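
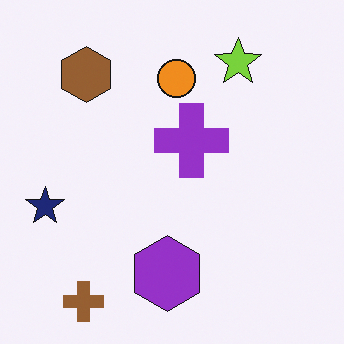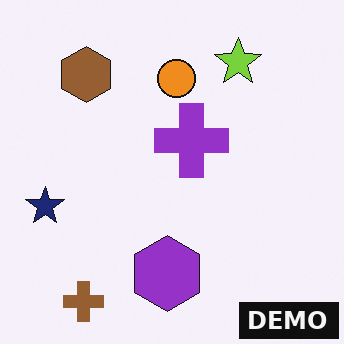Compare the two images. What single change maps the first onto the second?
It was watermarked with the text "DEMO" in the lower-right corner.

A dark label reading "DEMO" appears in the lower-right corner.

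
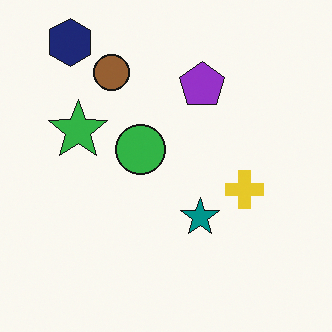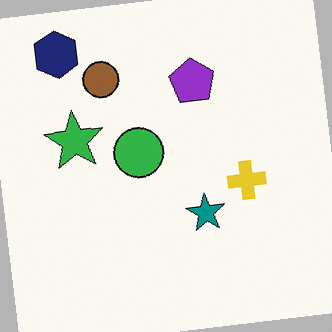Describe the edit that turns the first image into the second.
The second image is the first rotated counter-clockwise by a slight angle.

Every shape is tilted by the same angle and the image corners show triangular fill wedges — a whole-image rotation by a non-right angle.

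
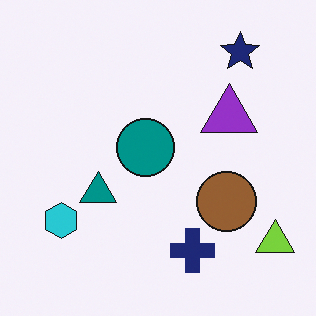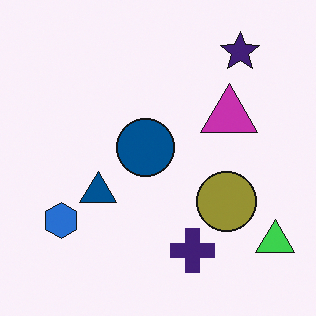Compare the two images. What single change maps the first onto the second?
The transformation is: hue-shifted by a small amount.

Every shape's color has rotated by the same amount around the hue wheel — a uniform hue shift.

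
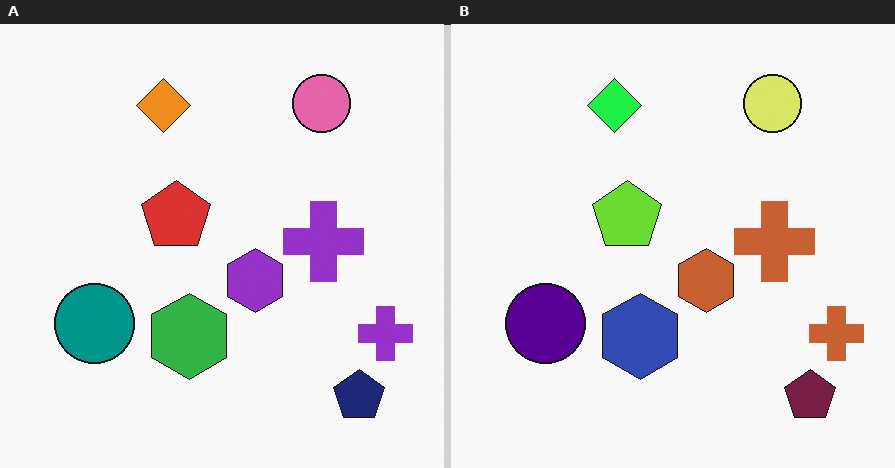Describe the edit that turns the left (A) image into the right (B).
This is the original image hue-shifted noticeably.

Every shape's color has rotated by the same amount around the hue wheel — a uniform hue shift.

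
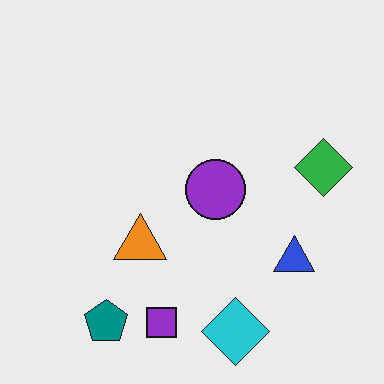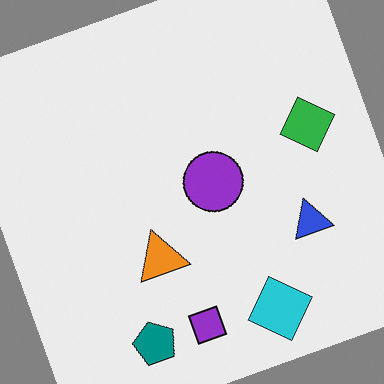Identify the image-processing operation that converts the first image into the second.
Rotated counter-clockwise by a moderate amount.

Every shape is tilted by the same angle and the image corners show triangular fill wedges — a whole-image rotation by a non-right angle.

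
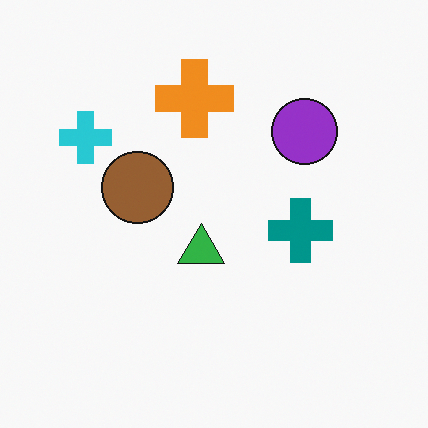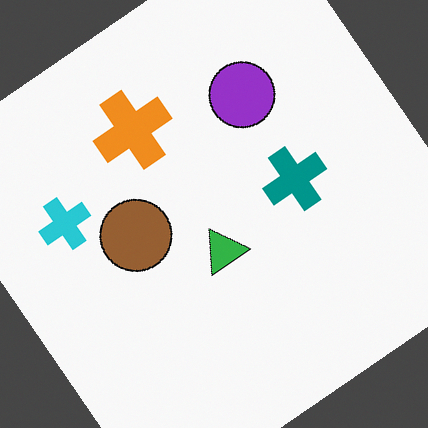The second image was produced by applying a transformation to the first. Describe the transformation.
Rotated counter-clockwise by a large amount — several tens of degrees.

Every shape is tilted by the same angle and the image corners show triangular fill wedges — a whole-image rotation by a non-right angle.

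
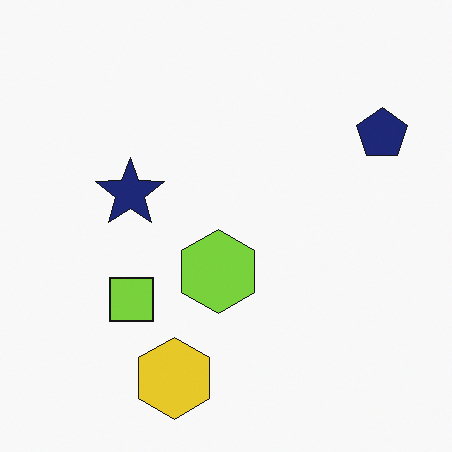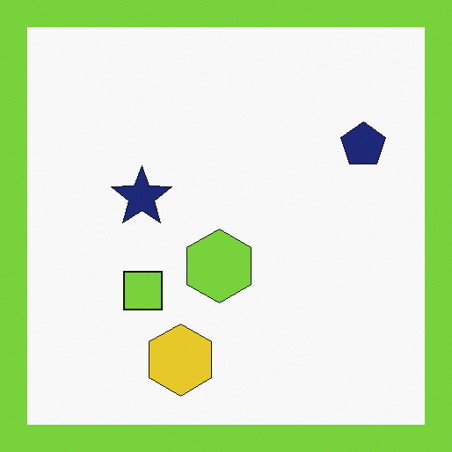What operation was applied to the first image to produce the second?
The second image is the first framed with a lime border.

A solid lime frame runs around the edge of the second image, with the content slightly shrunk inside it.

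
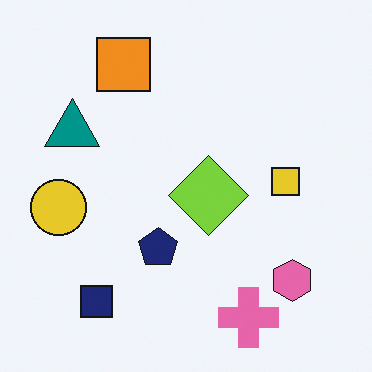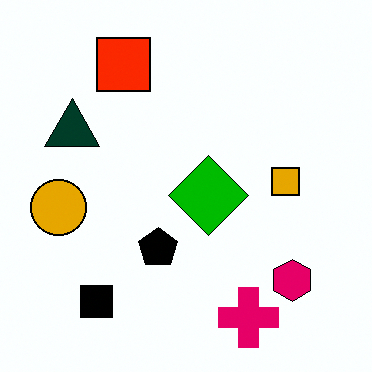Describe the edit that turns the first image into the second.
The image was boosted in contrast.

Tones are pushed away from mid-grey across the whole image — a global contrast change.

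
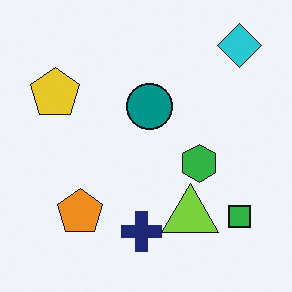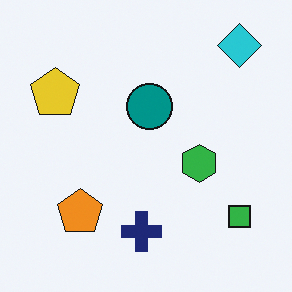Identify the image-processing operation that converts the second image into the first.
It was overlaid with an additional lime triangle.

A lime triangle appears in the first image that is absent from the second.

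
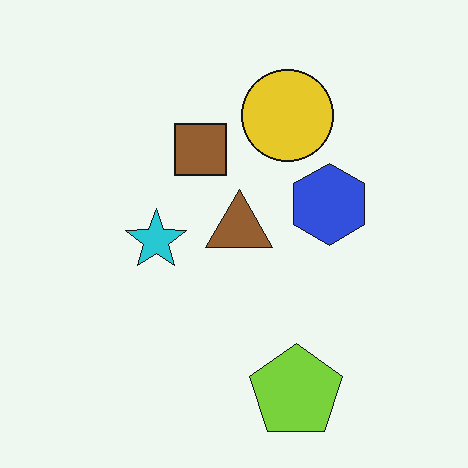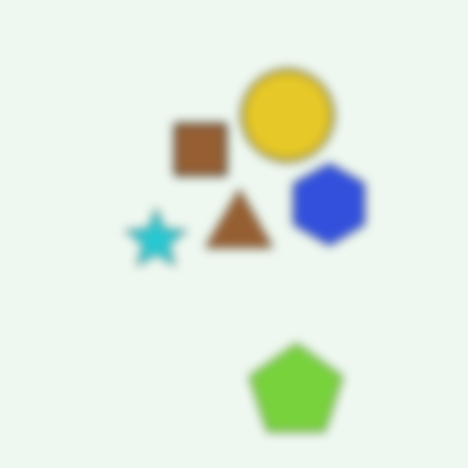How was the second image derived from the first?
This is the original image heavily blurred.

Shape edges and outlines are uniformly softened across the whole image.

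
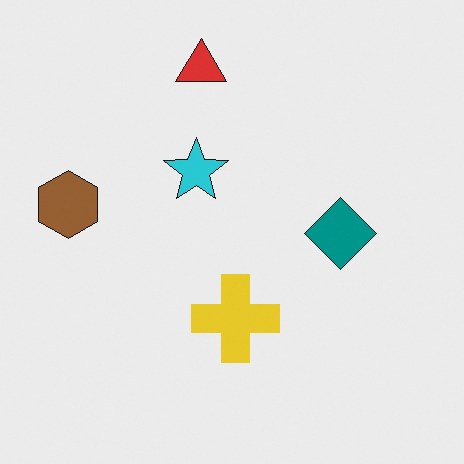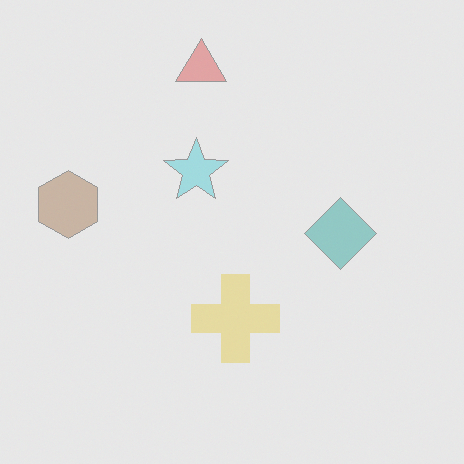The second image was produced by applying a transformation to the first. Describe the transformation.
The second image is the first given much lower contrast.

Tones are pushed toward mid-grey across the whole image — a global contrast change.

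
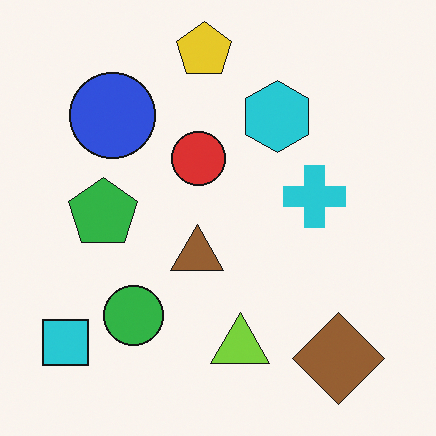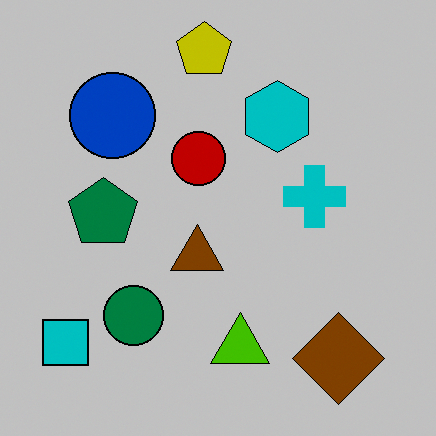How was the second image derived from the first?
Heavily posterized to just a handful of flat colors.

Each flat color has snapped to a coarser quantized level — most visibly, the near-white background has dropped to a flat grey.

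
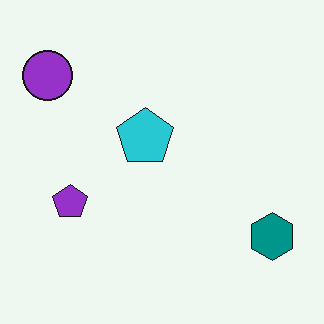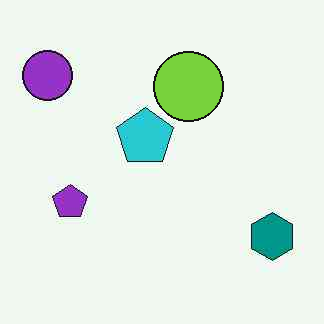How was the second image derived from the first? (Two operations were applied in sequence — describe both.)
It was JPEG-compressed with visible artifacts, then overlaid with an additional lime circle.

Blocky 8×8 compression artifacts appear around shape edges and the flat background shows ringing — characteristic JPEG degradation. A lime circle appears in the second image that is absent from the first.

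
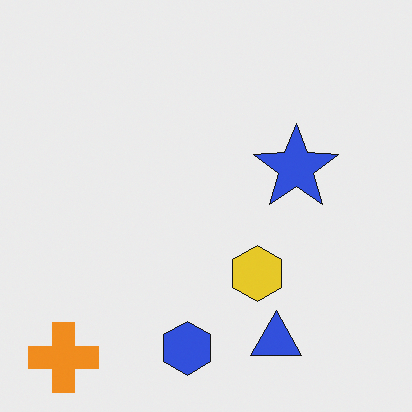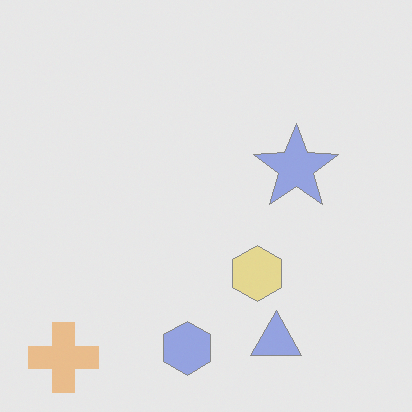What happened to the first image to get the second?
Given much lower contrast.

Tones are pushed toward mid-grey across the whole image — a global contrast change.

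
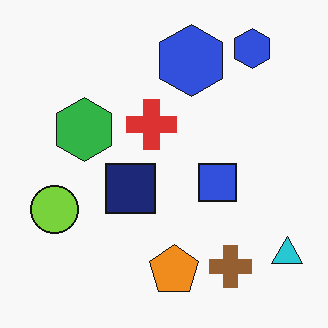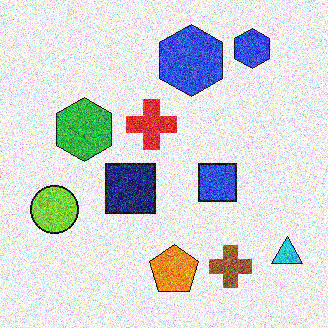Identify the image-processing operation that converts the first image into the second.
Degraded with a thick layer of grain.

Random speckle covers the whole image, including the flat background.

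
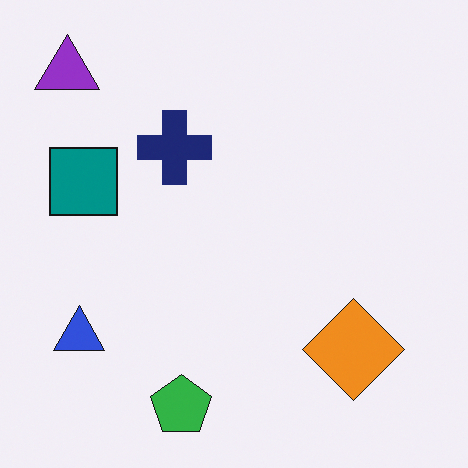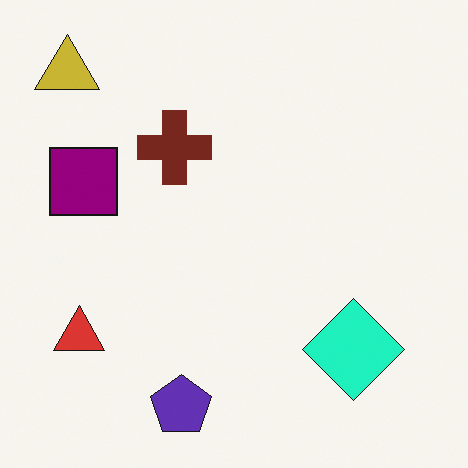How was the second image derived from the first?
The transformation is: hue-shifted by a moderate amount.

Every shape's color has rotated by the same amount around the hue wheel — a uniform hue shift.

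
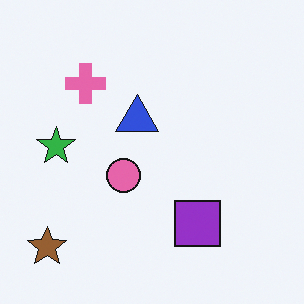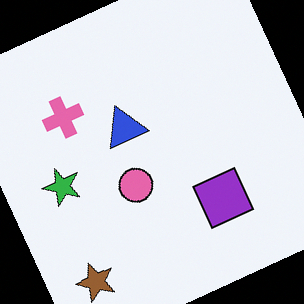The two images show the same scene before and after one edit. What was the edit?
This is the original image rotated counter-clockwise by a moderate amount.

Every shape is tilted by the same angle and the image corners show triangular fill wedges — a whole-image rotation by a non-right angle.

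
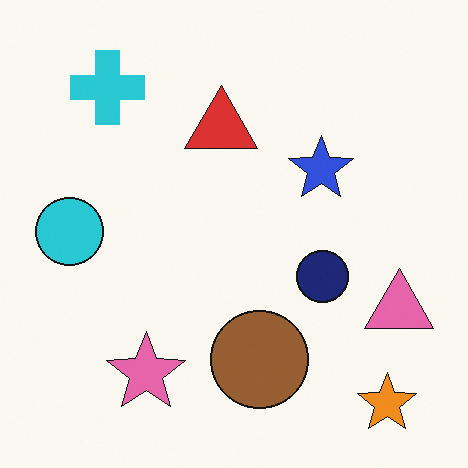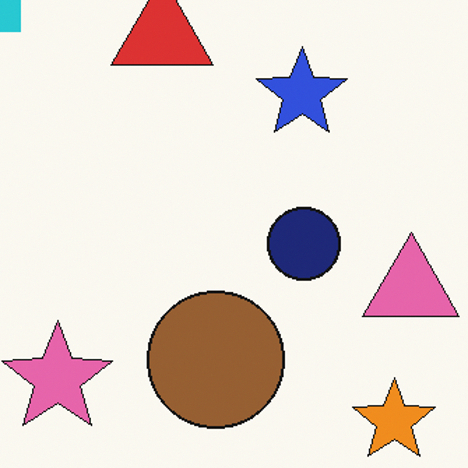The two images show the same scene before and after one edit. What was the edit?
It was cropped slightly and scaled back up.

The visible shapes are larger and the field of view is narrower; shapes near the original edges may be partly or wholly outside the frame — a crop-and-rescale.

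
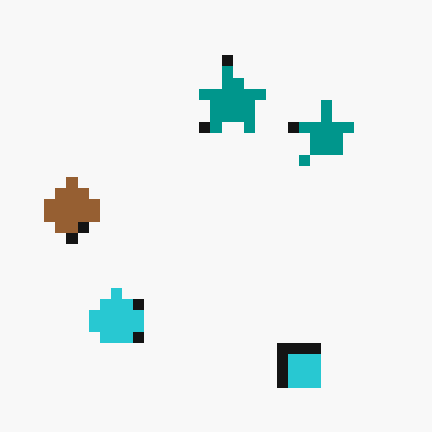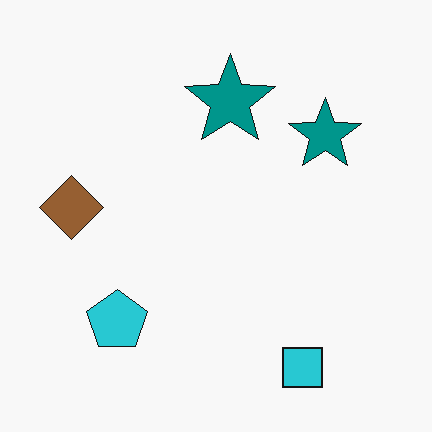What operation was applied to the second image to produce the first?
The transformation is: coarsely pixelated.

Shapes are reduced to large square blocks; fine edges and outlines are lost — a downscale-then-upscale (mosaic) effect.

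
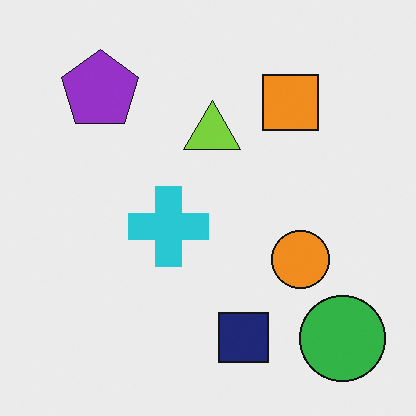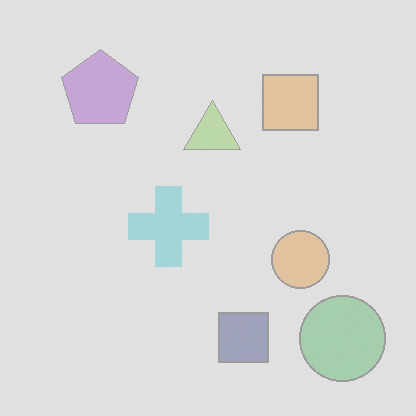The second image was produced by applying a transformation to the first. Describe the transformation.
This is the original image washed out (contrast reduced).

Tones are pushed toward mid-grey across the whole image — a global contrast change.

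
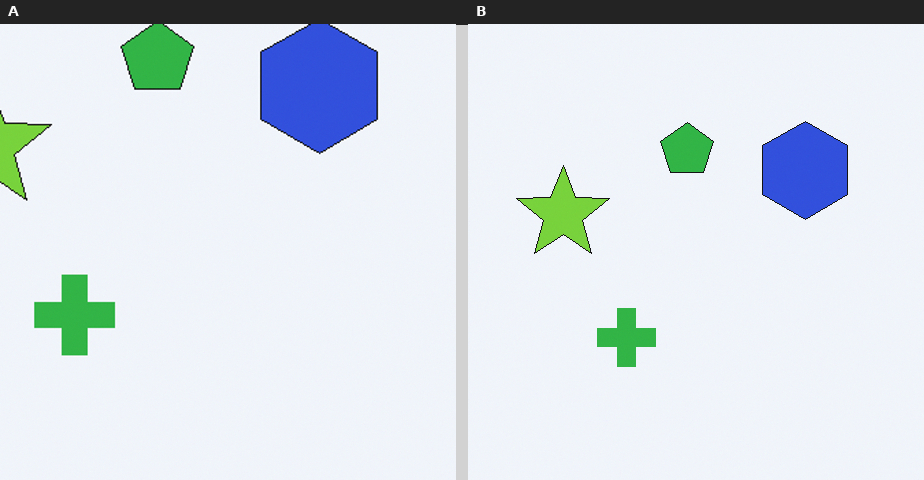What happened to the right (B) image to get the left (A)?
The transformation is: cropped to a modestly smaller region and rescaled.

The visible shapes are larger and the field of view is narrower; shapes near the original edges may be partly or wholly outside the frame — a crop-and-rescale.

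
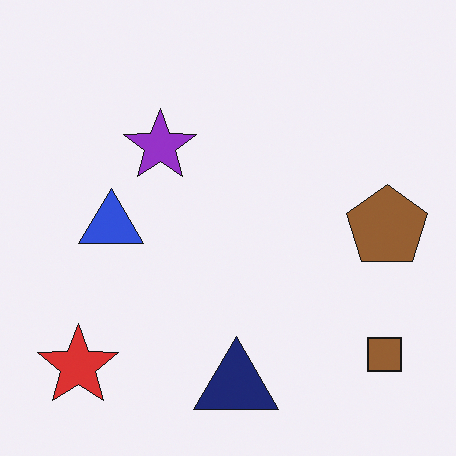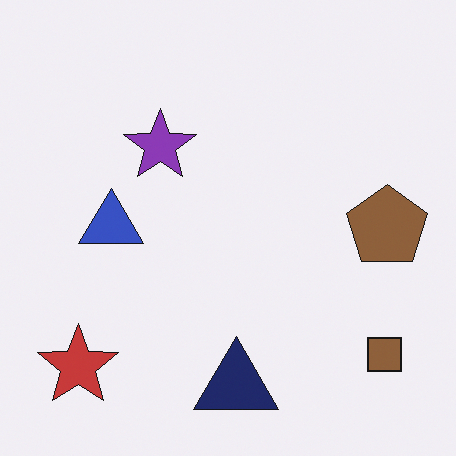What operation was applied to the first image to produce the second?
Slightly desaturated.

All colors are more muted and greyish — a global saturation change.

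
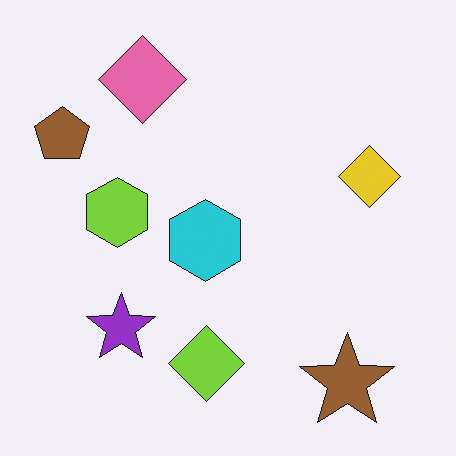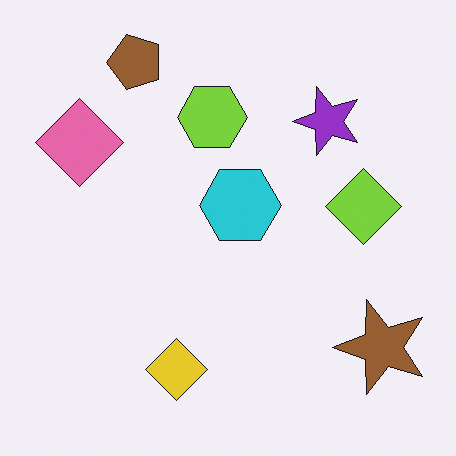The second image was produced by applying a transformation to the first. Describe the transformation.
It was transposed (reflected across the top-left ↔ bottom-right diagonal).

Shapes have swapped their row and column positions — what was in the top-right is now in the bottom-left — a diagonal reflection.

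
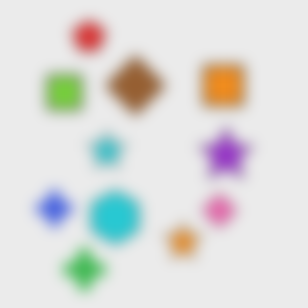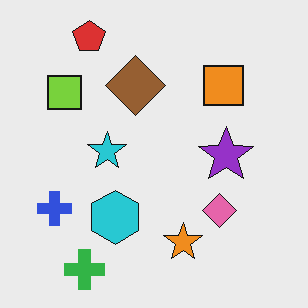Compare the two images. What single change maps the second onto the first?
It was heavily blurred.

Shape edges and outlines are uniformly softened across the whole image.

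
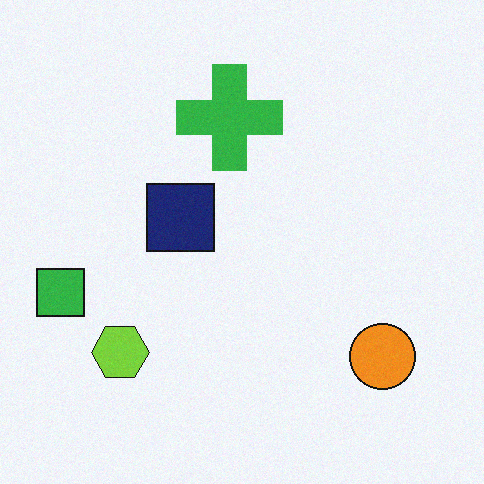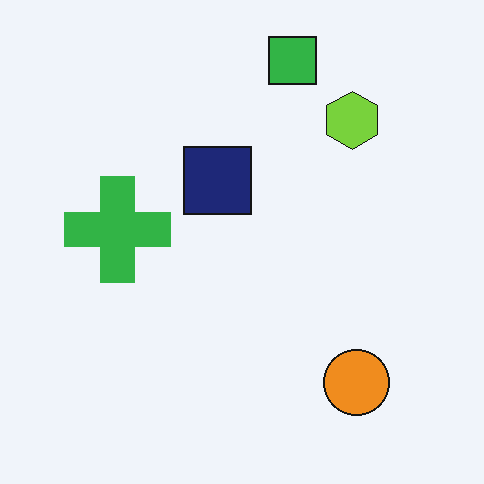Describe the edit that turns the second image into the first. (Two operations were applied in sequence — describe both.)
The first image is the second transposed (reflected across the top-left ↔ bottom-right diagonal), then degraded with a light layer of grain.

Shapes have swapped their row and column positions — what was in the top-right is now in the bottom-left — a diagonal reflection. Random speckle covers the whole image, including the flat background.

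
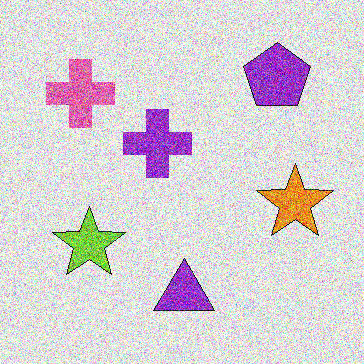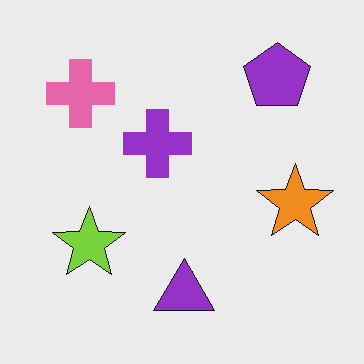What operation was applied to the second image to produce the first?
The first image is the second degraded with strong gaussian noise.

Random speckle covers the whole image, including the flat background.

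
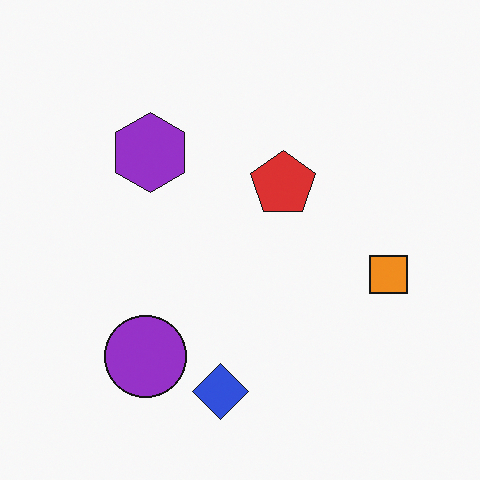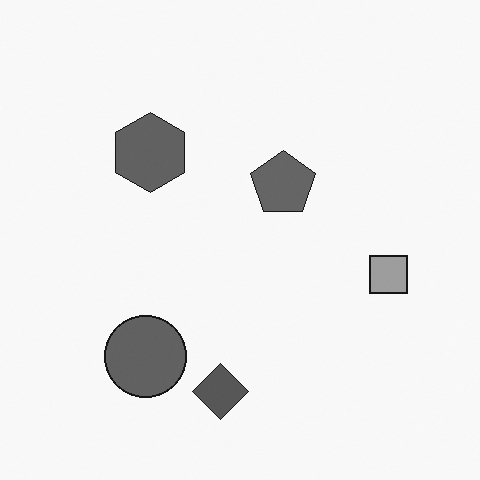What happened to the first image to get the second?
It was converted to grayscale.

All color is removed — every shape is now a shade of grey.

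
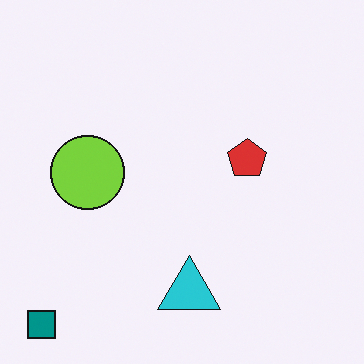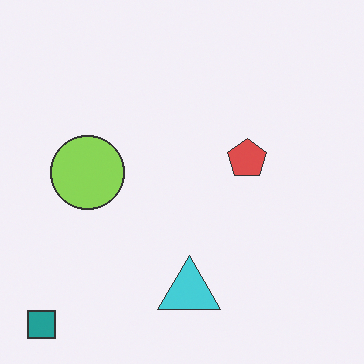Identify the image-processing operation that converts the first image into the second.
Given slightly reduced contrast.

Tones are pushed toward mid-grey across the whole image — a global contrast change.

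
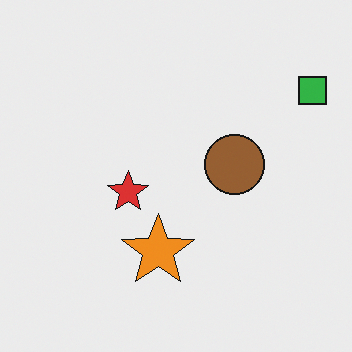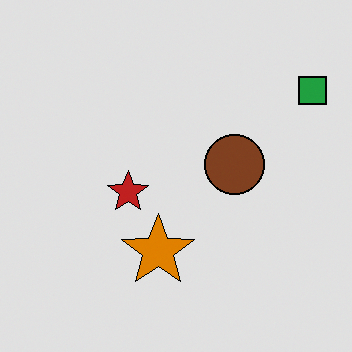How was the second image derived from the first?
This is the original image posterized to a reduced palette.

Each flat color has snapped to a coarser quantized level — most visibly, the near-white background has dropped to a flat grey.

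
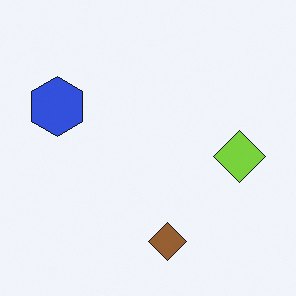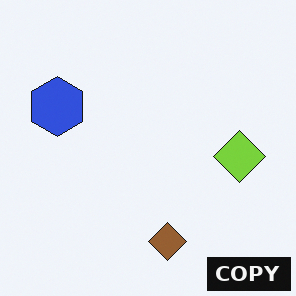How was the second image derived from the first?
The image was watermarked with the text "COPY" in the lower-right corner.

A dark label reading "COPY" appears in the lower-right corner.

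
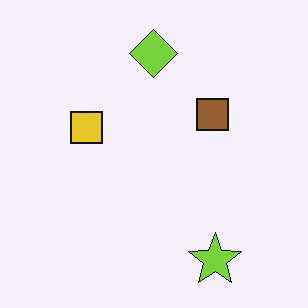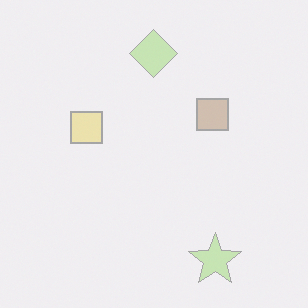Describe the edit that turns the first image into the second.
Given much lower contrast.

Tones are pushed toward mid-grey across the whole image — a global contrast change.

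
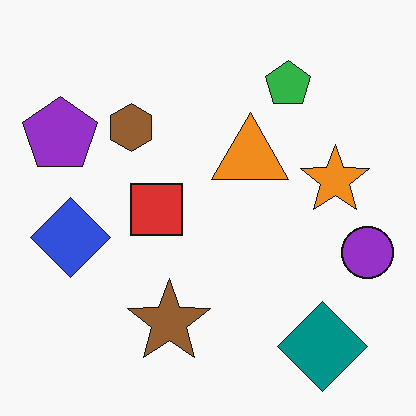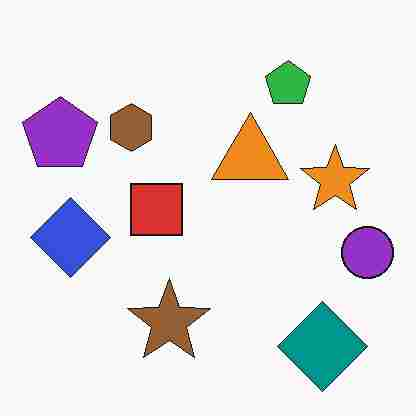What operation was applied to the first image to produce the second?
The transformation is: heavily JPEG-compressed with obvious blocking artifacts.

Blocky 8×8 compression artifacts appear around shape edges and the flat background shows ringing — characteristic JPEG degradation.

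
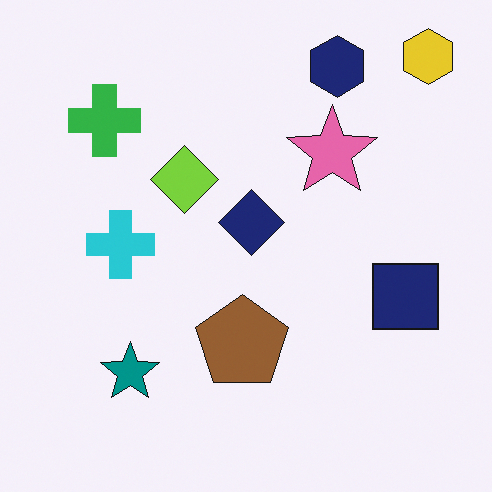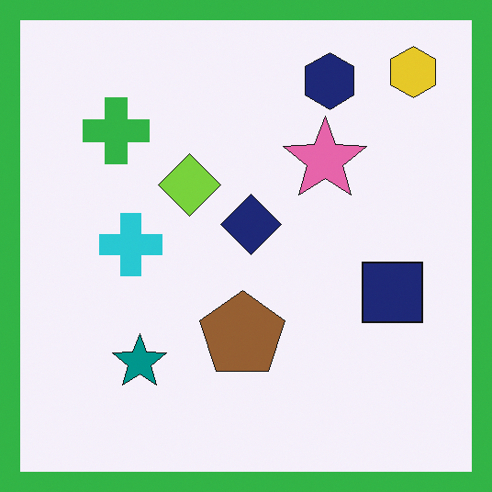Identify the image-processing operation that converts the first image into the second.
The transformation is: framed with a green border.

A solid green frame runs around the edge of the second image, with the content slightly shrunk inside it.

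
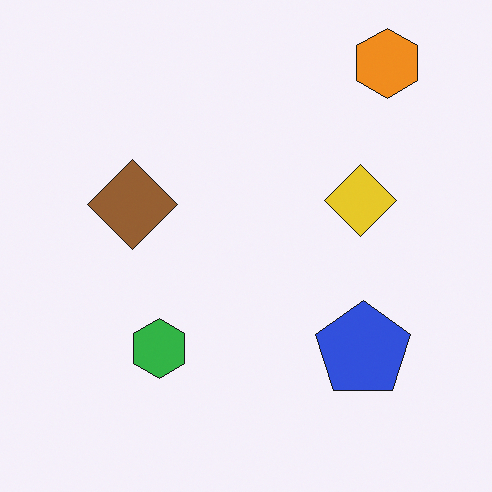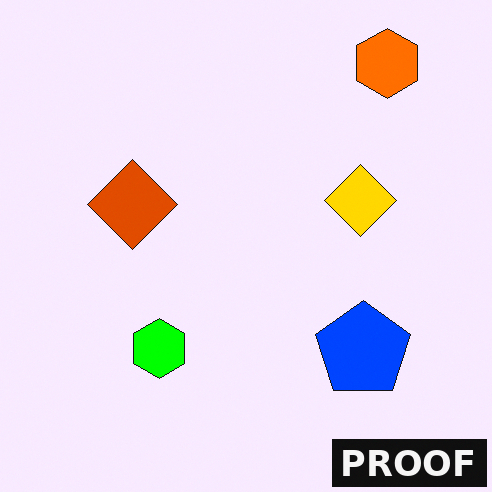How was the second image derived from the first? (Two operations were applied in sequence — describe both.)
The transformation is: heavily oversaturated, then watermarked with the text "PROOF" in the lower-right corner.

All colors are more vivid — a global saturation change. A dark label reading "PROOF" appears in the lower-right corner.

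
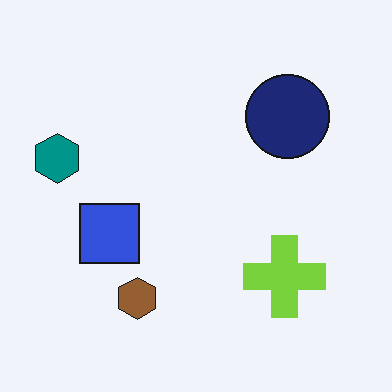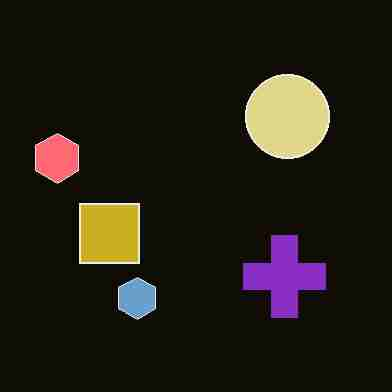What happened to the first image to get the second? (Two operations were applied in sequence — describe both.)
It was color-inverted (negative), then heavily JPEG-compressed with obvious blocking artifacts.

The light background has become dark and every shape's color is its complement — a photographic negative. Blocky 8×8 compression artifacts appear around shape edges and the flat background shows ringing — characteristic JPEG degradation.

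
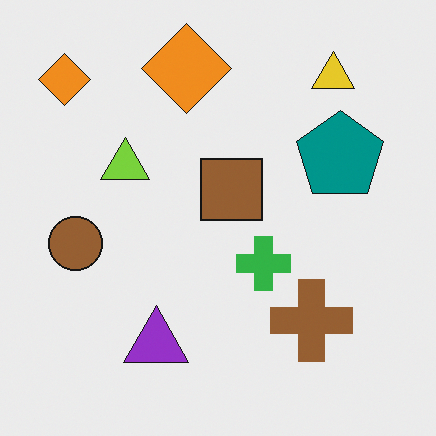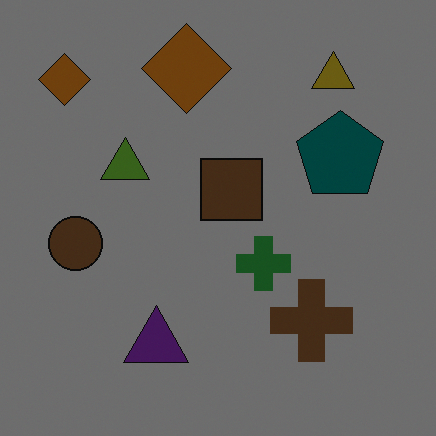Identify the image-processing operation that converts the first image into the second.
It was noticeably darkened.

Every pixel — background and shapes alike — is uniformly darkened.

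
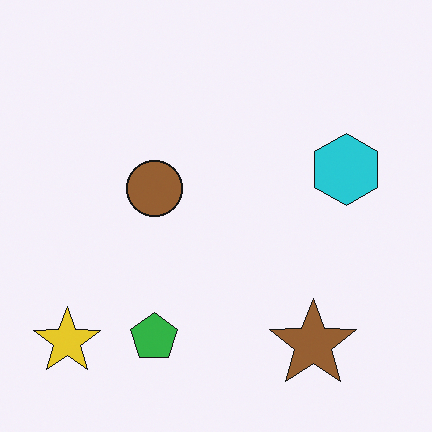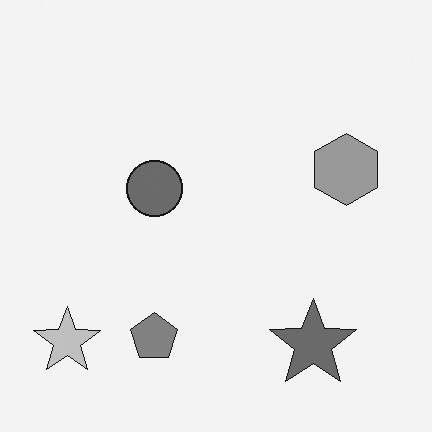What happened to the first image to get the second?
It was converted to grayscale.

All color is removed — every shape is now a shade of grey.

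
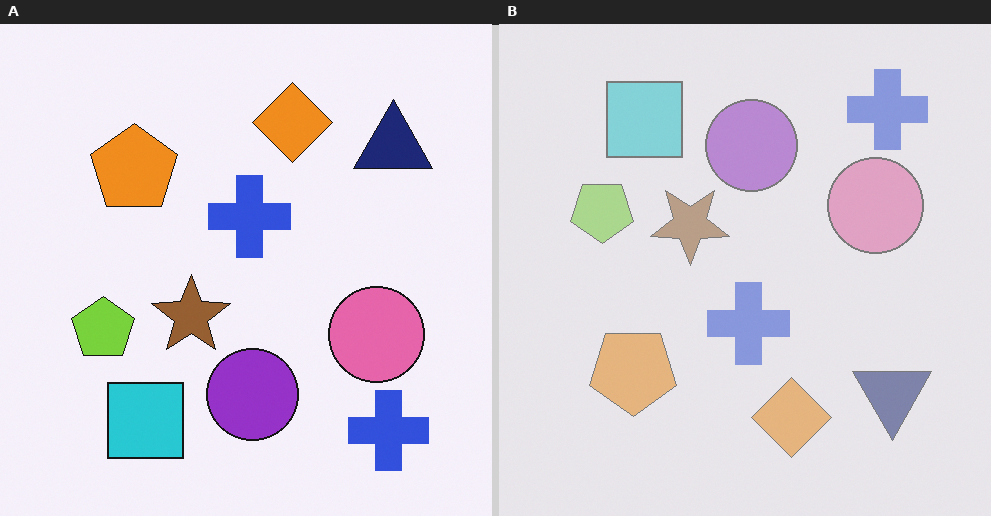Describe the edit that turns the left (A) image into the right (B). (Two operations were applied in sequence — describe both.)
The transformation is: washed out (contrast reduced), then flipped vertically (top ↔ bottom).

Tones are pushed toward mid-grey across the whole image — a global contrast change. The cyan square is in the bottom-left of the left (A) image and the top-left of the right (B) — shapes on opposite sides of the horizontal midline have swapped in a mirror flip.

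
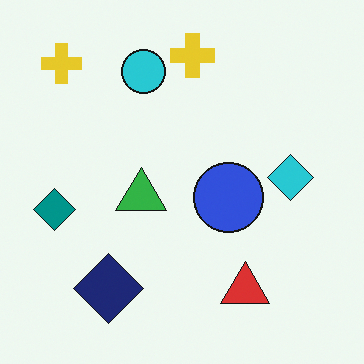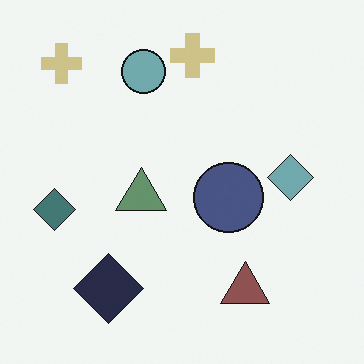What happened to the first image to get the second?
It was heavily desaturated.

All colors are more muted and greyish — a global saturation change.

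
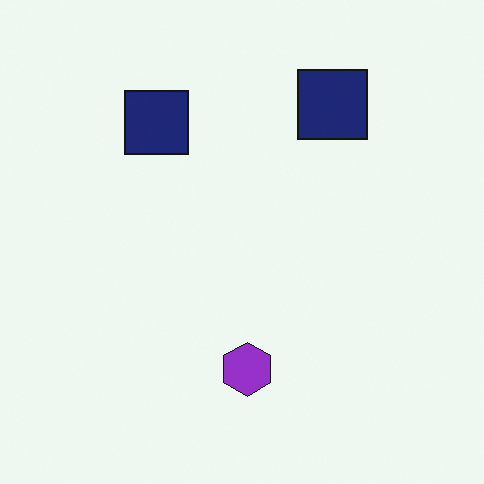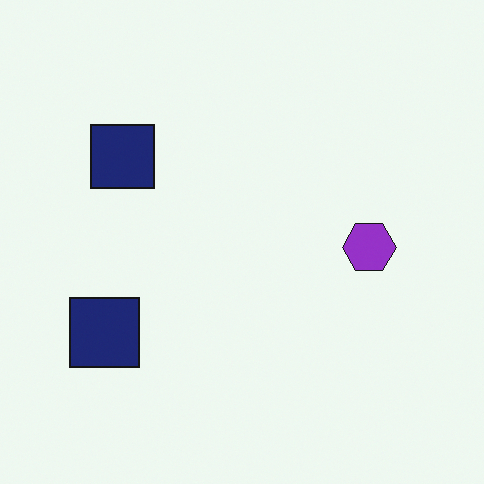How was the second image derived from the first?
The second image is the first transposed (reflected across the top-left ↔ bottom-right diagonal).

Shapes have swapped their row and column positions — what was in the top-right is now in the bottom-left — a diagonal reflection.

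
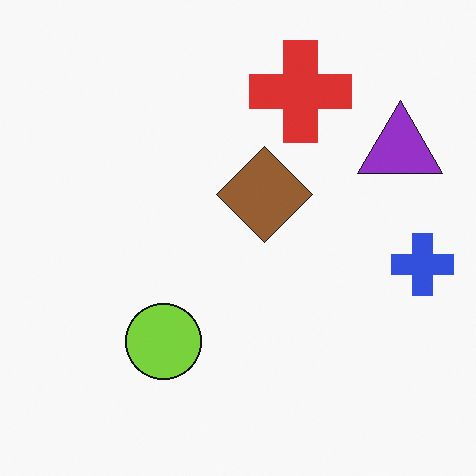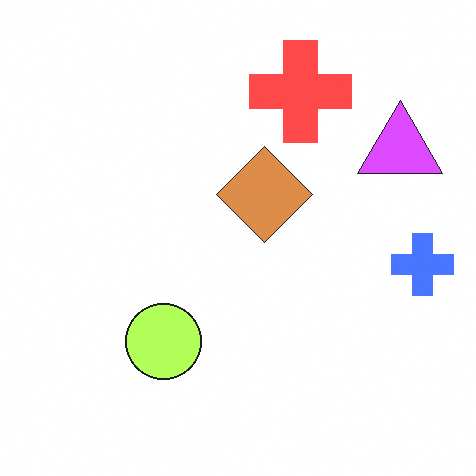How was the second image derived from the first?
The image was substantially brightened.

Every pixel — background and shapes alike — is uniformly brightened.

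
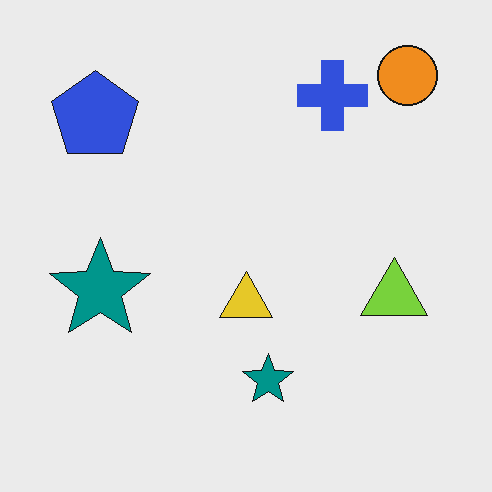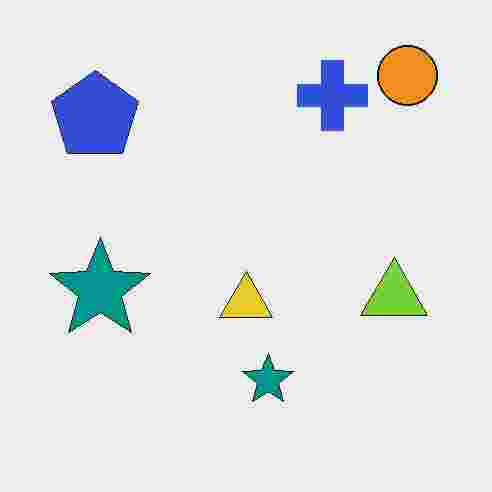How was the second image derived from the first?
This is the original image degraded with heavy JPEG compression.

Blocky 8×8 compression artifacts appear around shape edges and the flat background shows ringing — characteristic JPEG degradation.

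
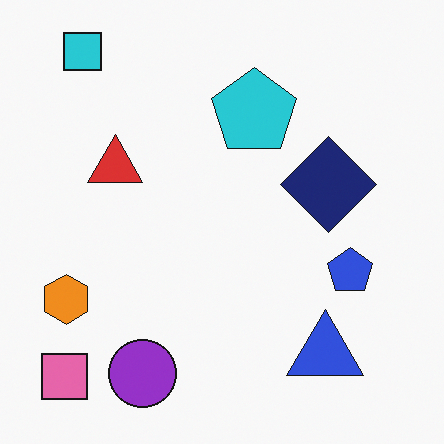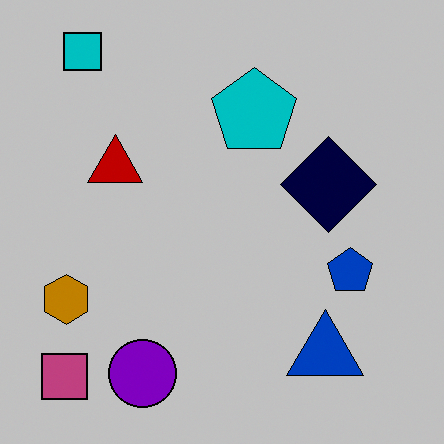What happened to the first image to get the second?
Heavily posterized to just a handful of flat colors.

Each flat color has snapped to a coarser quantized level — most visibly, the near-white background has dropped to a flat grey.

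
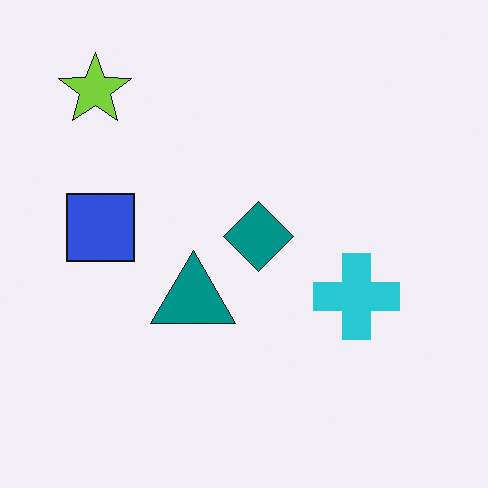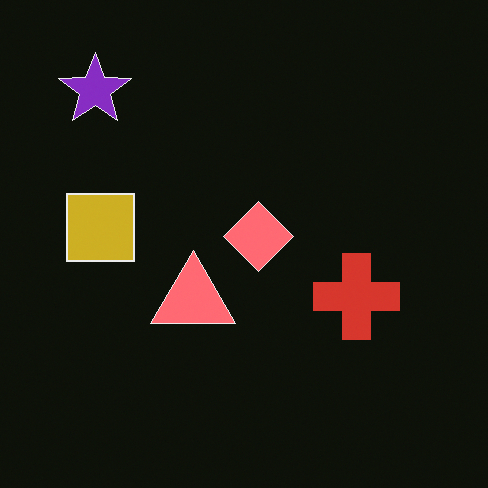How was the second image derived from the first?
Color-inverted (negative).

The light background has become dark and every shape's color is its complement — a photographic negative.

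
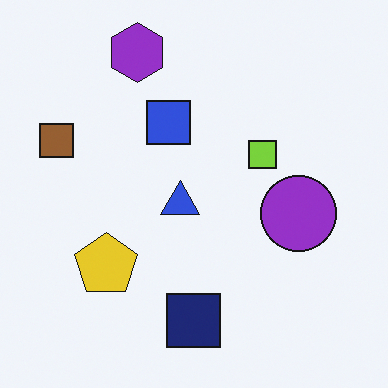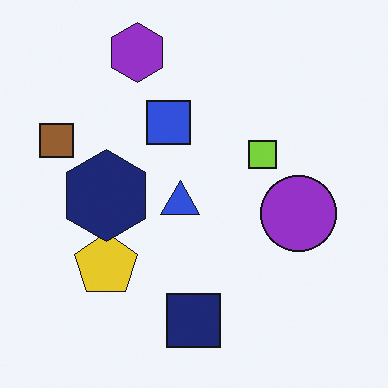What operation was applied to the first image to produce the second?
This is the original image overlaid with an additional navy hexagon.

A navy hexagon appears in the second image that is absent from the first.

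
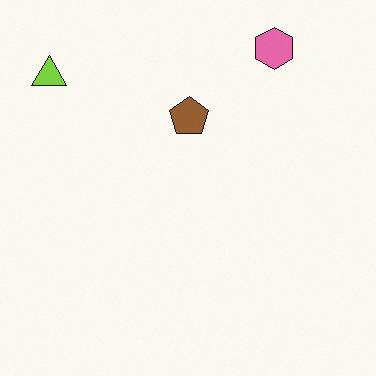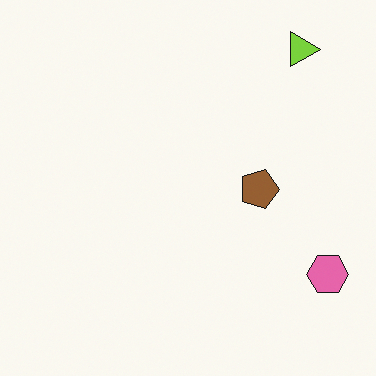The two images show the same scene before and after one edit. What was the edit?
The second image is the first rotated 90° clockwise.

The lime triangle sits in the top-left of the first image and the top-right of the second — consistent with a whole-image 90° clockwise rotation.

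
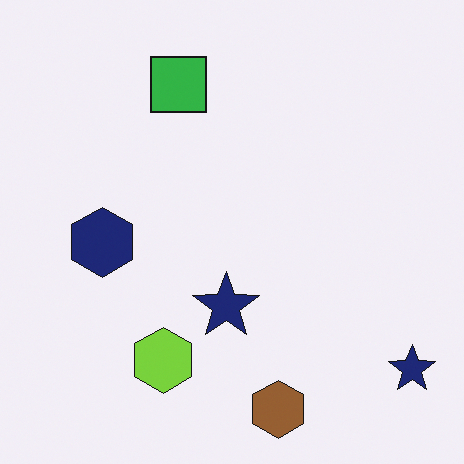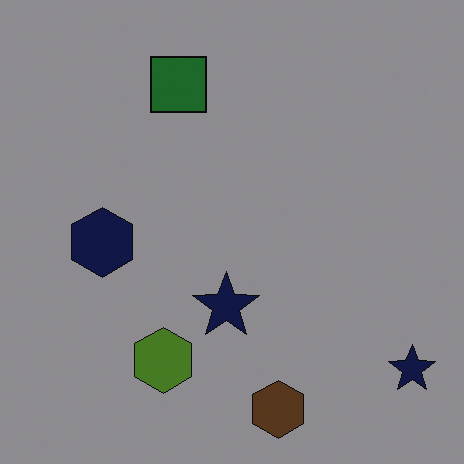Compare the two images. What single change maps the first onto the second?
The second image is the first substantially darkened.

Every pixel — background and shapes alike — is uniformly darkened.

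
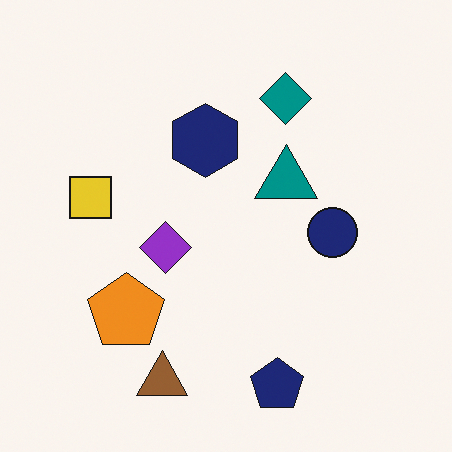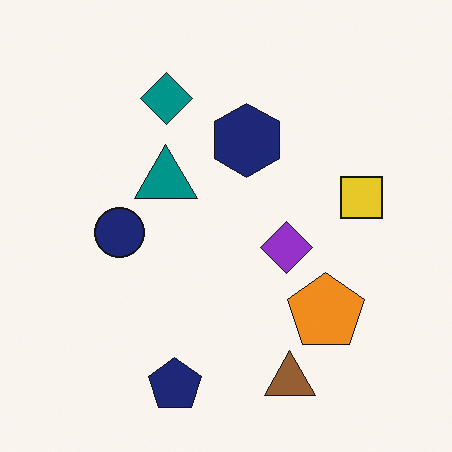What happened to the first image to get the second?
The second image is the first flipped horizontally (left ↔ right).

The yellow square is in the left of the first image and the right of the second — shapes on opposite sides of the vertical midline have swapped in a mirror flip.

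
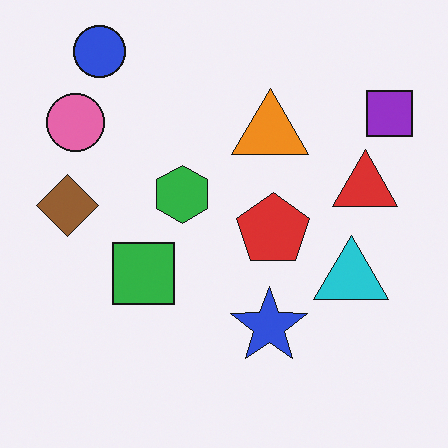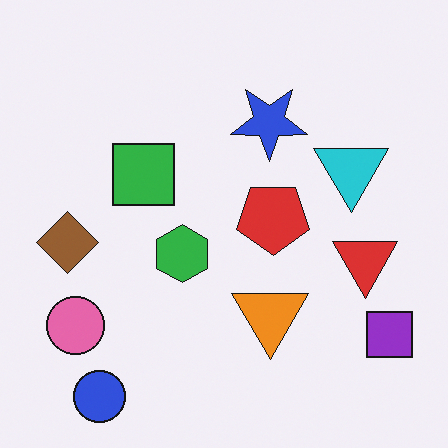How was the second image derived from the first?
It was flipped vertically (top ↔ bottom).

The blue circle is in the top-left of the first image and the bottom-left of the second — shapes on opposite sides of the horizontal midline have swapped in a mirror flip.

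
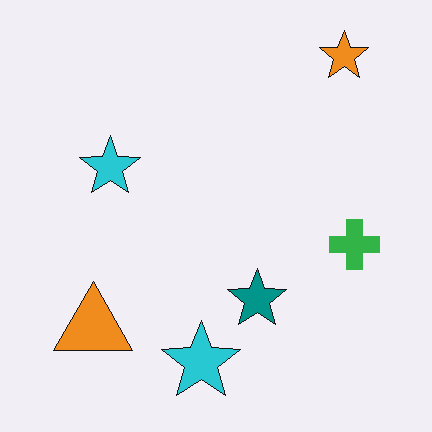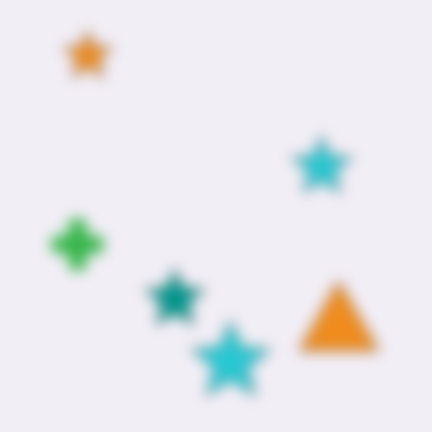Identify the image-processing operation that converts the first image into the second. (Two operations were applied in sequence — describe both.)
The second image is the first flipped horizontally (left ↔ right), then heavily blurred.

The green cross is in the right of the first image and the left of the second — shapes on opposite sides of the vertical midline have swapped in a mirror flip. Shape edges and outlines are uniformly softened across the whole image.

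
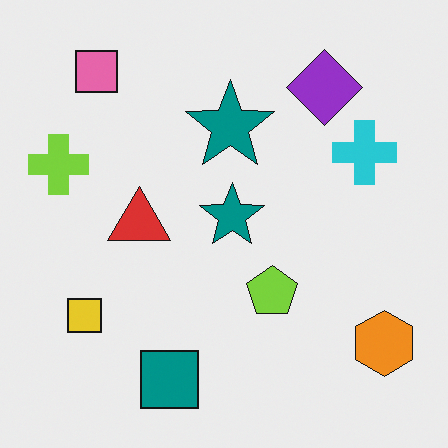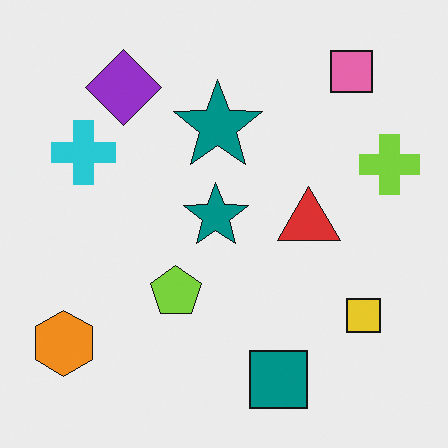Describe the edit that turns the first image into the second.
The transformation is: flipped horizontally (left ↔ right).

The lime cross is in the left of the first image and the right of the second — shapes on opposite sides of the vertical midline have swapped in a mirror flip.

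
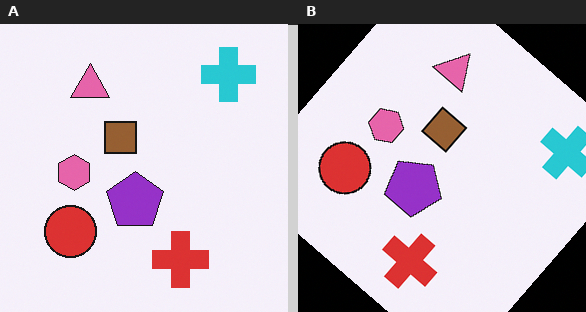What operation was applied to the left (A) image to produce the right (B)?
This is the original image rotated clockwise by a large amount — several tens of degrees.

Every shape is tilted by the same angle and the image corners show triangular fill wedges — a whole-image rotation by a non-right angle.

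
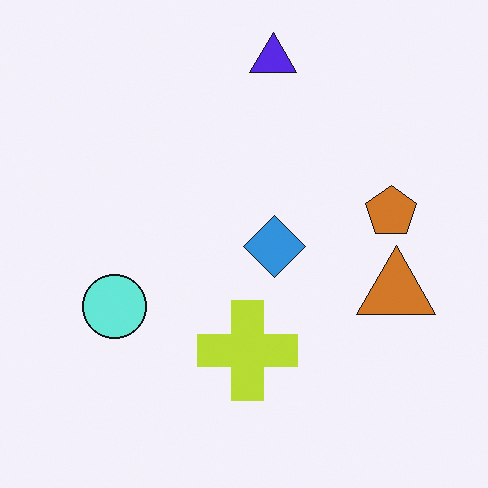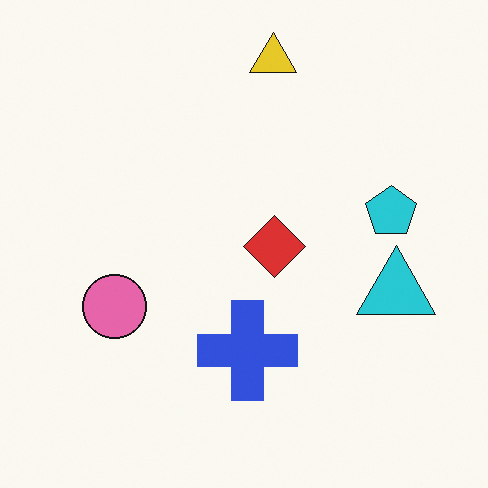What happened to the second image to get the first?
This is the original image hue-shifted by a large amount.

Every shape's color has rotated by the same amount around the hue wheel — a uniform hue shift.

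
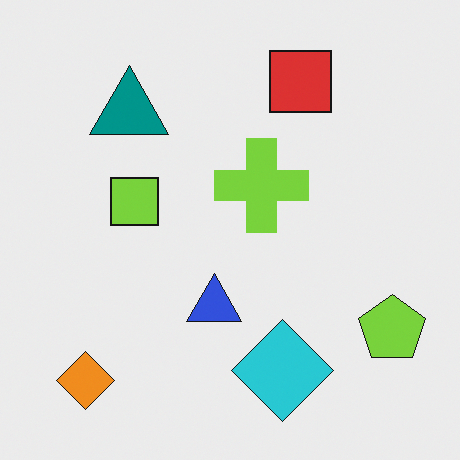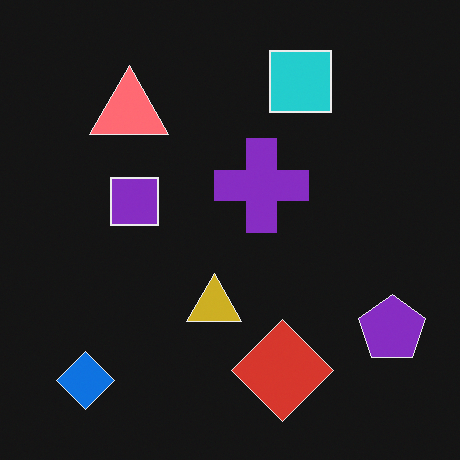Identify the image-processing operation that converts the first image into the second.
Color-inverted (negative).

The light background has become dark and every shape's color is its complement — a photographic negative.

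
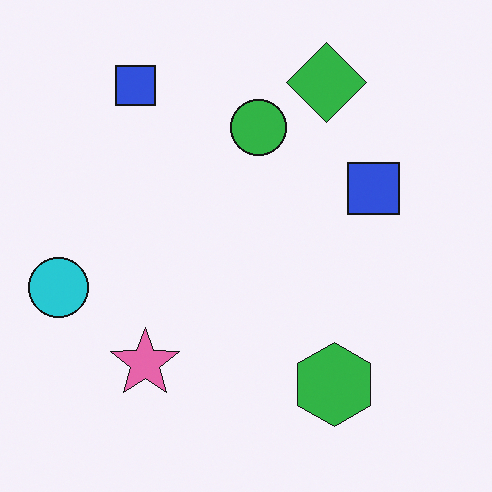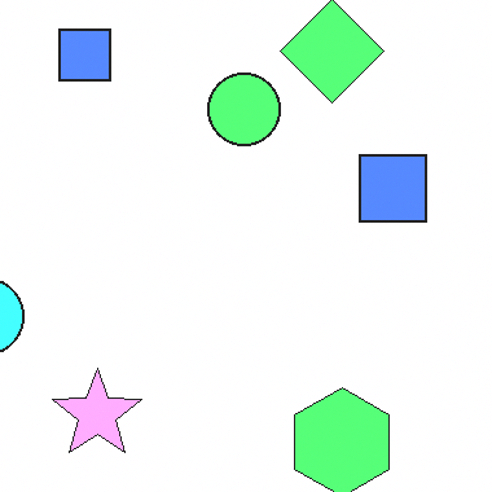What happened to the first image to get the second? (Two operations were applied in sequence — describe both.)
The transformation is: substantially brightened, then cropped slightly and scaled back up.

Every pixel — background and shapes alike — is uniformly brightened. The visible shapes are larger and the field of view is narrower; shapes near the original edges may be partly or wholly outside the frame — a crop-and-rescale.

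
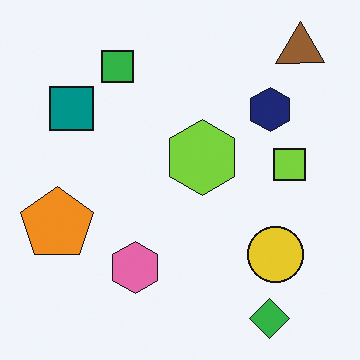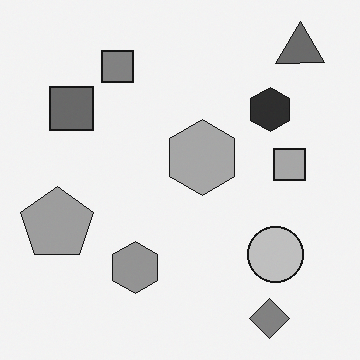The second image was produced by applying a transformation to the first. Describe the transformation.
It was converted to grayscale.

All color is removed — every shape is now a shade of grey.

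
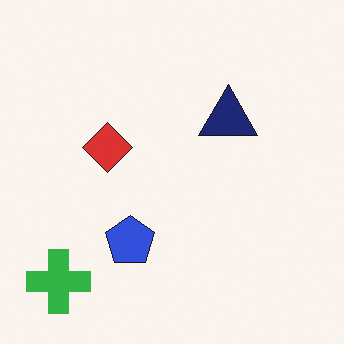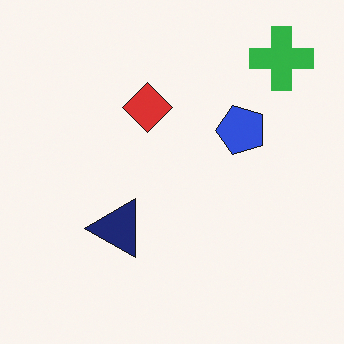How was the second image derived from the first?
The image was transposed (reflected across the top-left ↔ bottom-right diagonal).

Shapes have swapped their row and column positions — what was in the top-right is now in the bottom-left — a diagonal reflection.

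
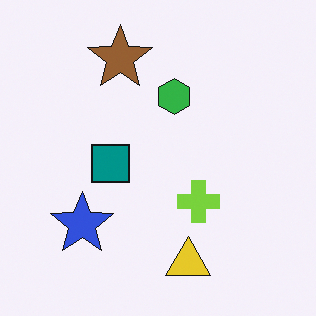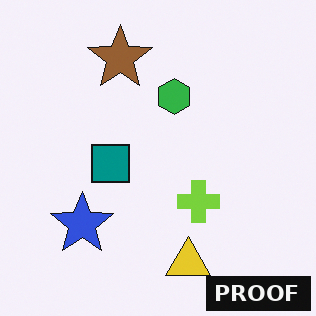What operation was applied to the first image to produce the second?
The transformation is: watermarked with the text "PROOF" in the lower-right corner.

A dark label reading "PROOF" appears in the lower-right corner.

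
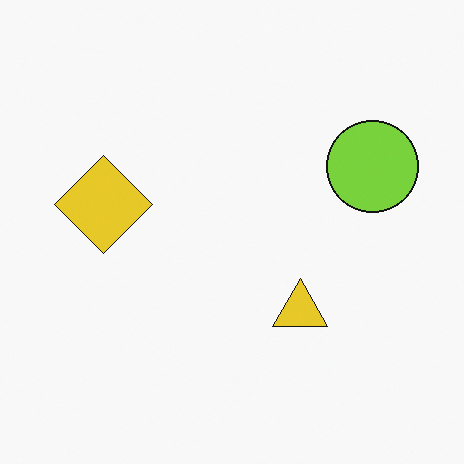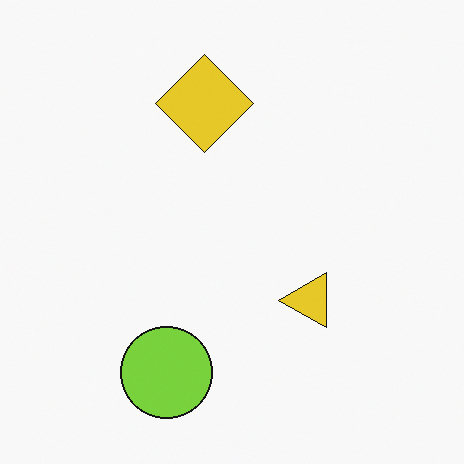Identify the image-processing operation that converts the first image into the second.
It was transposed (reflected across the top-left ↔ bottom-right diagonal).

Shapes have swapped their row and column positions — what was in the top-right is now in the bottom-left — a diagonal reflection.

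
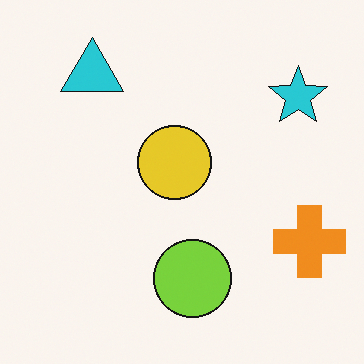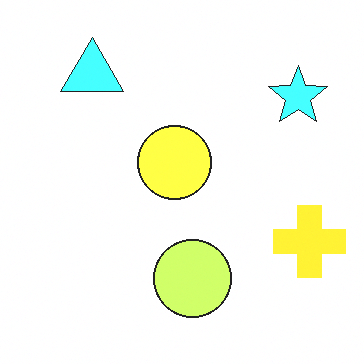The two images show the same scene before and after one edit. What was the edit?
The second image is the first brightened a lot.

Every pixel — background and shapes alike — is uniformly brightened.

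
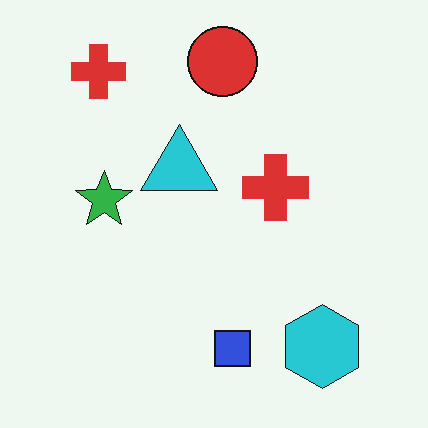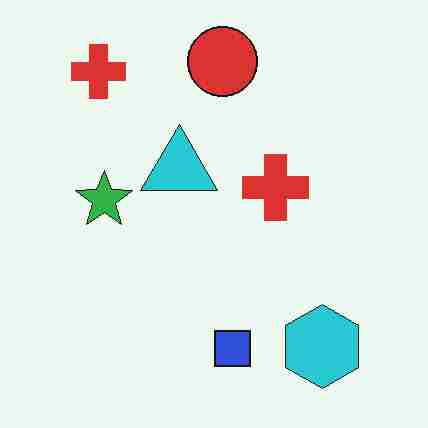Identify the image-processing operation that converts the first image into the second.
The second image is the first degraded with heavy JPEG compression.

Blocky 8×8 compression artifacts appear around shape edges and the flat background shows ringing — characteristic JPEG degradation.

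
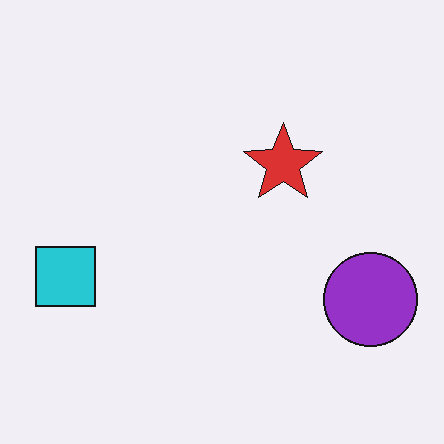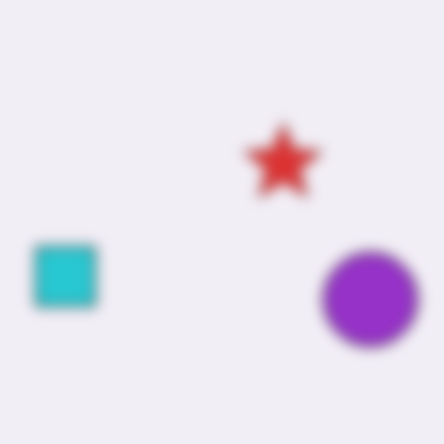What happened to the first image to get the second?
The transformation is: heavily blurred.

Shape edges and outlines are uniformly softened across the whole image.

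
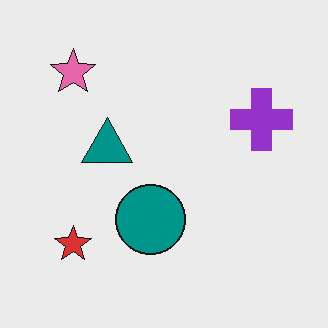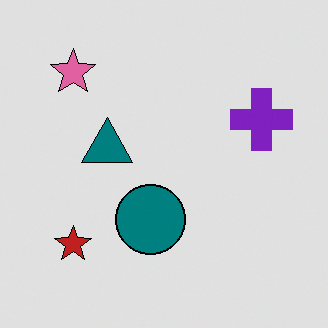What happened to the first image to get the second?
The transformation is: moderately posterized.

Each flat color has snapped to a coarser quantized level — most visibly, the near-white background has dropped to a flat grey.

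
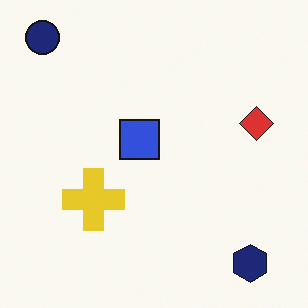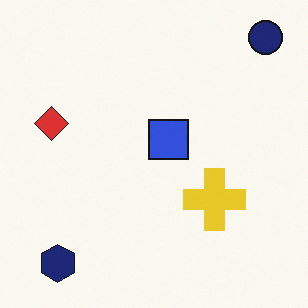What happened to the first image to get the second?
The second image is the first flipped horizontally (left ↔ right).

The navy circle is in the top-left of the first image and the top-right of the second — shapes on opposite sides of the vertical midline have swapped in a mirror flip.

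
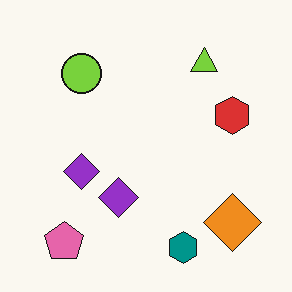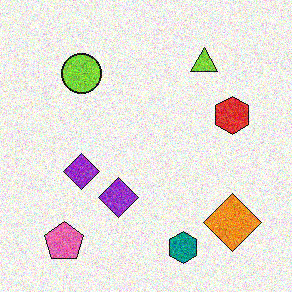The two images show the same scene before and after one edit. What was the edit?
The image was degraded with heavy additive noise.

Random speckle covers the whole image, including the flat background.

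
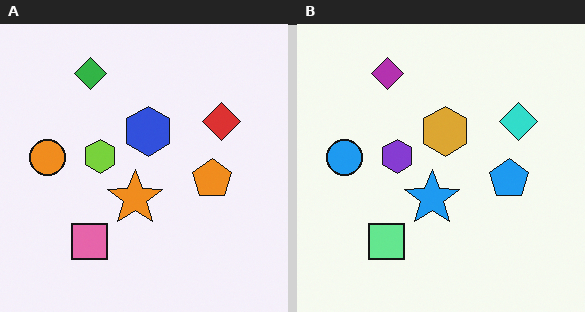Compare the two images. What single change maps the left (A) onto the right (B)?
This is the original image hue-shifted by a large amount.

Every shape's color has rotated by the same amount around the hue wheel — a uniform hue shift.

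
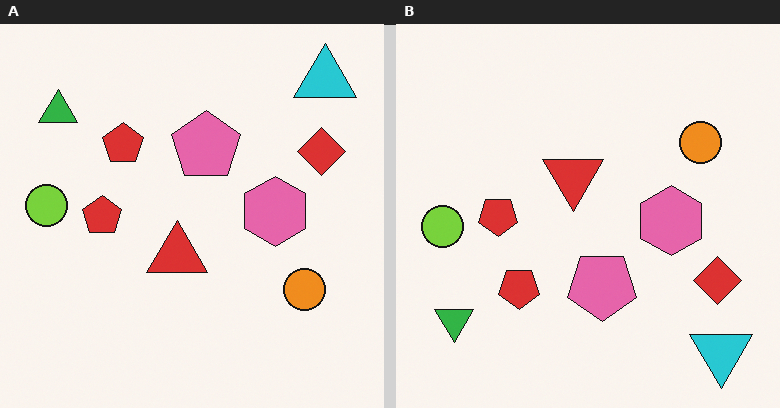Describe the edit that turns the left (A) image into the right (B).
The image was flipped vertically (top ↔ bottom).

The cyan triangle is in the top-right of the left (A) image and the bottom-right of the right (B) — shapes on opposite sides of the horizontal midline have swapped in a mirror flip.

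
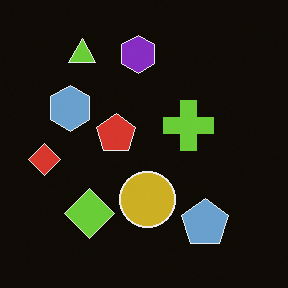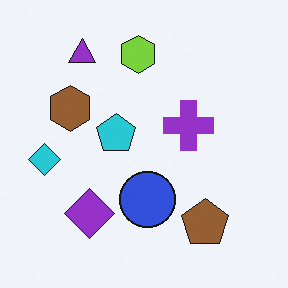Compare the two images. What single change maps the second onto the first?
It was color-inverted (negative).

The light background has become dark and every shape's color is its complement — a photographic negative.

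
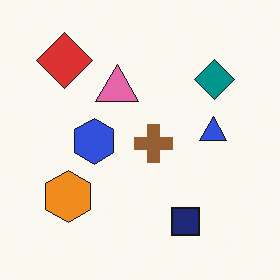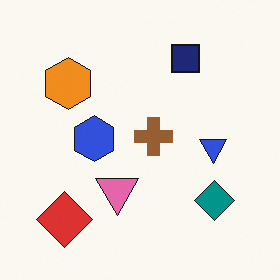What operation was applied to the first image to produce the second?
This is the original image flipped vertically (top ↔ bottom).

The navy square is in the bottom of the first image and the top of the second — shapes on opposite sides of the horizontal midline have swapped in a mirror flip.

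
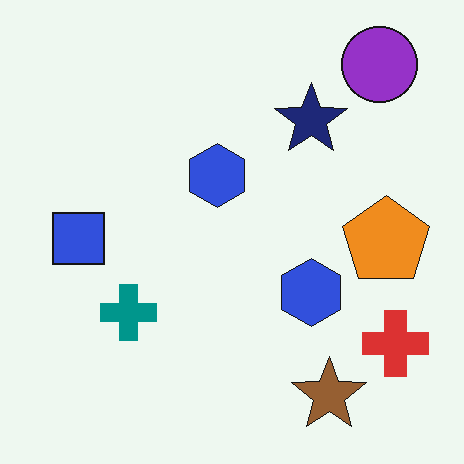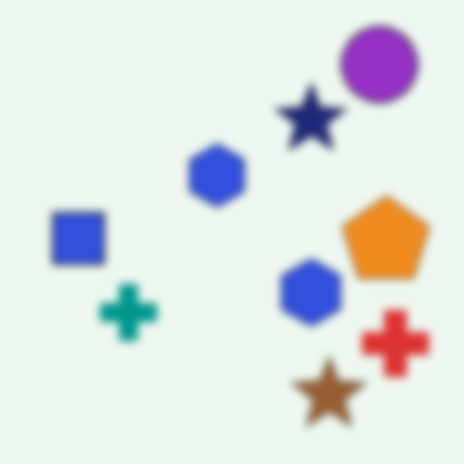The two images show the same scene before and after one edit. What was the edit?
The transformation is: moderately blurred.

Shape edges and outlines are uniformly softened across the whole image.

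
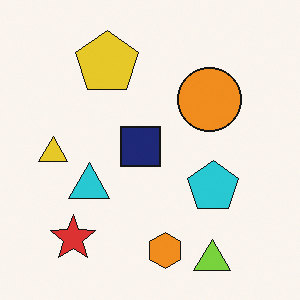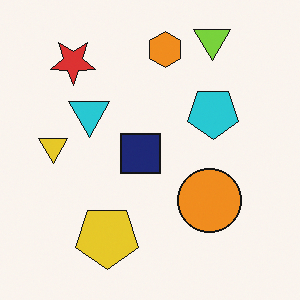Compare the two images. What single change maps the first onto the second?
This is the original image flipped vertically (top ↔ bottom).

The lime triangle is in the bottom-right of the first image and the top-right of the second — shapes on opposite sides of the horizontal midline have swapped in a mirror flip.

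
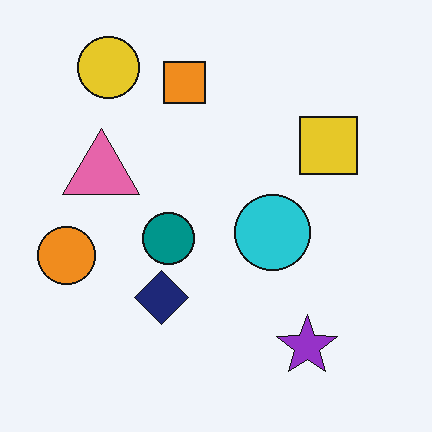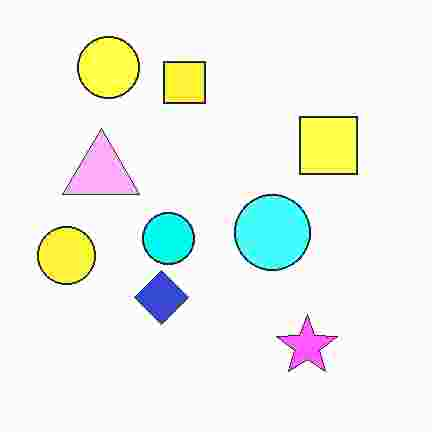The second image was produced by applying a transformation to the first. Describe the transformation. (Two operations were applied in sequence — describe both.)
The image was noticeably brightened, then degraded with heavy JPEG compression.

Every pixel — background and shapes alike — is uniformly brightened. Blocky 8×8 compression artifacts appear around shape edges and the flat background shows ringing — characteristic JPEG degradation.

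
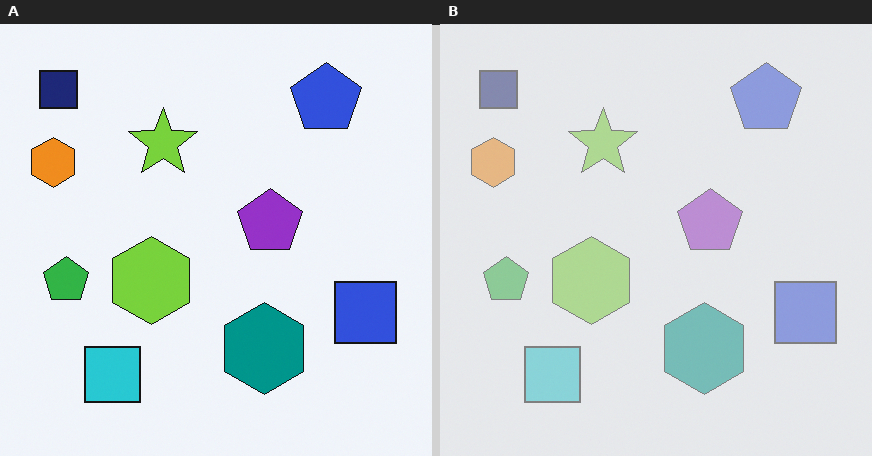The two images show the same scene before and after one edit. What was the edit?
The right (B) image is the left (A) washed out (contrast reduced).

Tones are pushed toward mid-grey across the whole image — a global contrast change.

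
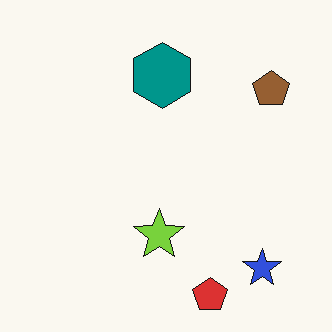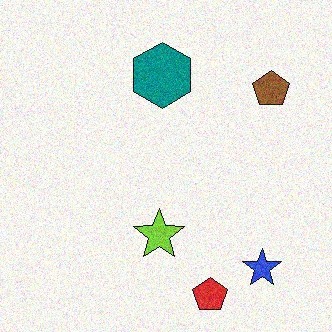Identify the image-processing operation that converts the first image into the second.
The image was degraded with moderate additive noise.

Random speckle covers the whole image, including the flat background.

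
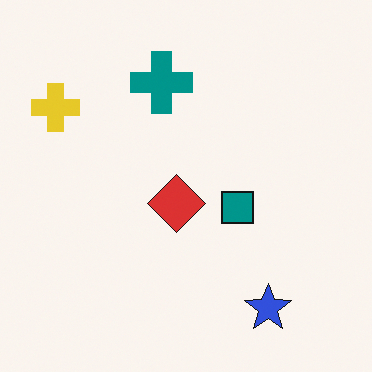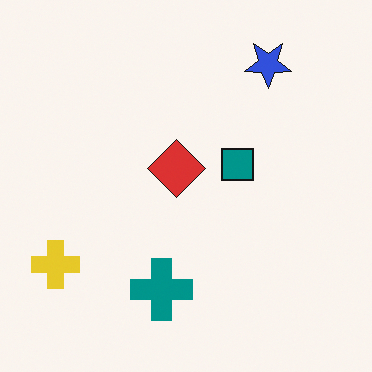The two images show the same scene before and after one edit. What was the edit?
This is the original image flipped vertically (top ↔ bottom).

The blue star is in the bottom-right of the first image and the top-right of the second — shapes on opposite sides of the horizontal midline have swapped in a mirror flip.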